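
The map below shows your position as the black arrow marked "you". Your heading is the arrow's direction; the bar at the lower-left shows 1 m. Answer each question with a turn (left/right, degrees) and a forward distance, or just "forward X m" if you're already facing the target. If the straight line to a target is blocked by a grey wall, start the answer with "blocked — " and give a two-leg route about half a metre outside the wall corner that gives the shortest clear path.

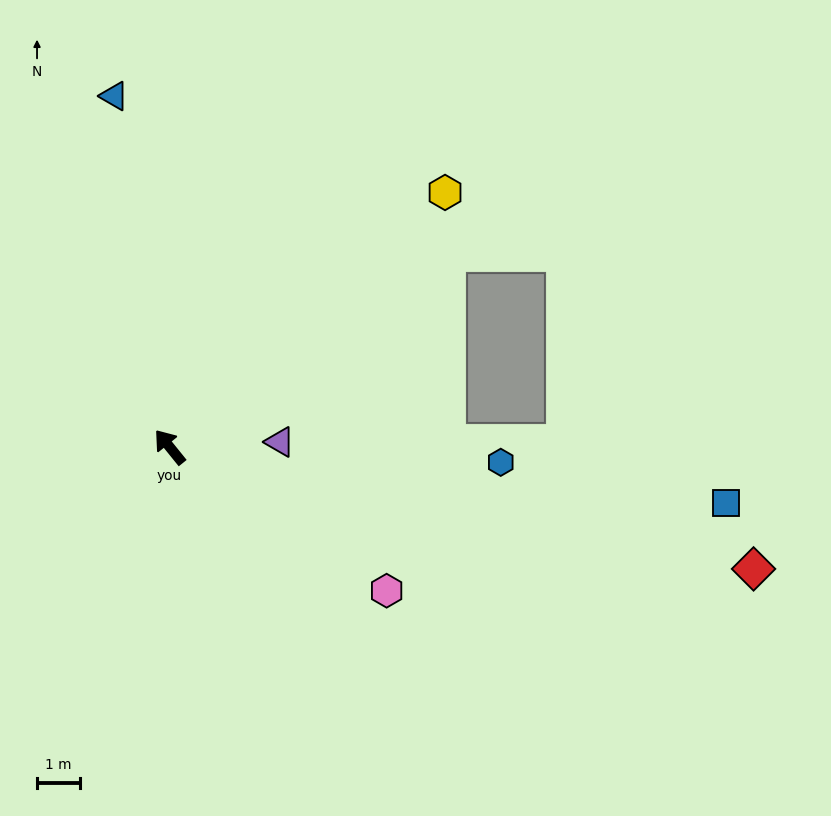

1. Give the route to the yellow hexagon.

turn right 86°, forward 8.7 m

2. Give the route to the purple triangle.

turn right 126°, forward 2.5 m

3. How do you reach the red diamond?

turn right 141°, forward 13.8 m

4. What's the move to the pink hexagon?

turn right 162°, forward 6.0 m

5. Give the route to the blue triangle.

turn right 30°, forward 8.2 m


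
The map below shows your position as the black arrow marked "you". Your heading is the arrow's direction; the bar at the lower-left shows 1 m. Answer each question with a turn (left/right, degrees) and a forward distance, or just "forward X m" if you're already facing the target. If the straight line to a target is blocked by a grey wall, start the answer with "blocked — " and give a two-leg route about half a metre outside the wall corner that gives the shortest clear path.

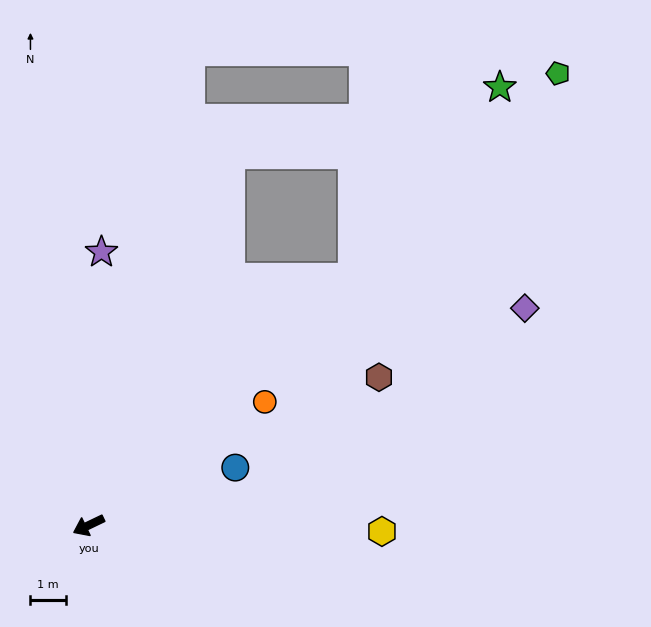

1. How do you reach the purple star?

turn right 118°, forward 7.7 m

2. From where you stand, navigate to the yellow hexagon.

turn left 153°, forward 8.2 m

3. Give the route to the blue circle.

turn left 176°, forward 4.4 m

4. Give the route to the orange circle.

turn right 171°, forward 6.0 m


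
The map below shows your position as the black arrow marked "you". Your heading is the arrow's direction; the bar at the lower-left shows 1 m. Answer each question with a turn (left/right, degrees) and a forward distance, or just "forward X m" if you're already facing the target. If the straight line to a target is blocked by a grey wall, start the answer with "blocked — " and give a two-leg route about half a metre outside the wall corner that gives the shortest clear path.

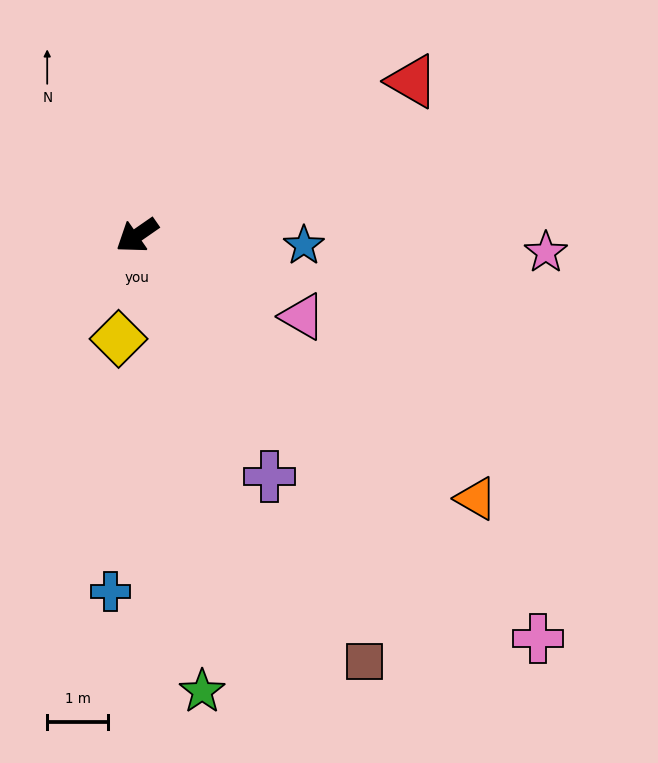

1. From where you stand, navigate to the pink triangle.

turn left 119°, forward 3.0 m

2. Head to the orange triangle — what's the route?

turn left 107°, forward 7.1 m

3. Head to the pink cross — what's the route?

turn left 100°, forward 9.4 m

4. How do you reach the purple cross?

turn left 84°, forward 4.5 m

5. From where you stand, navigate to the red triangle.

turn left 175°, forward 5.2 m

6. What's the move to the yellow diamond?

turn left 45°, forward 1.7 m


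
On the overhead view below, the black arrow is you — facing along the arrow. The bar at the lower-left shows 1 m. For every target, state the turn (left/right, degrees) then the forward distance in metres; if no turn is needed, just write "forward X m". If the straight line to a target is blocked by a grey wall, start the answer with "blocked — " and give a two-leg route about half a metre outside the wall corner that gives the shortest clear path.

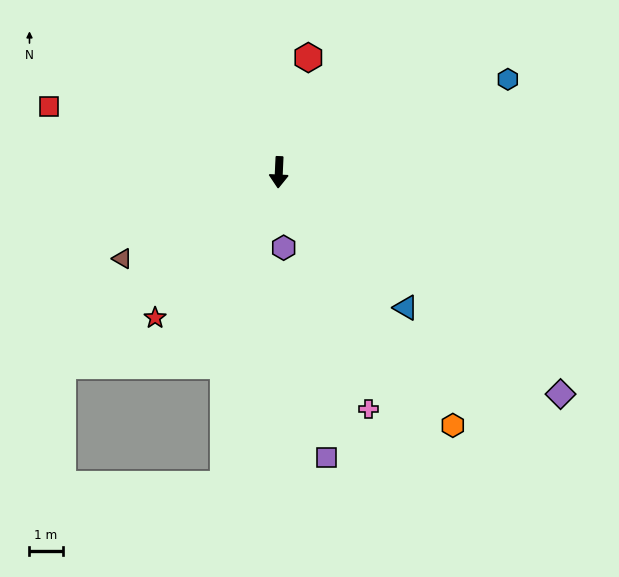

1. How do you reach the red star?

turn right 38°, forward 5.8 m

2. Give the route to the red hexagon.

turn left 168°, forward 3.6 m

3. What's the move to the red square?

turn right 103°, forward 7.2 m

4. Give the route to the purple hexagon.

turn left 6°, forward 2.3 m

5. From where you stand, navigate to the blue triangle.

turn left 46°, forward 5.6 m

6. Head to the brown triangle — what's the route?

turn right 58°, forward 5.4 m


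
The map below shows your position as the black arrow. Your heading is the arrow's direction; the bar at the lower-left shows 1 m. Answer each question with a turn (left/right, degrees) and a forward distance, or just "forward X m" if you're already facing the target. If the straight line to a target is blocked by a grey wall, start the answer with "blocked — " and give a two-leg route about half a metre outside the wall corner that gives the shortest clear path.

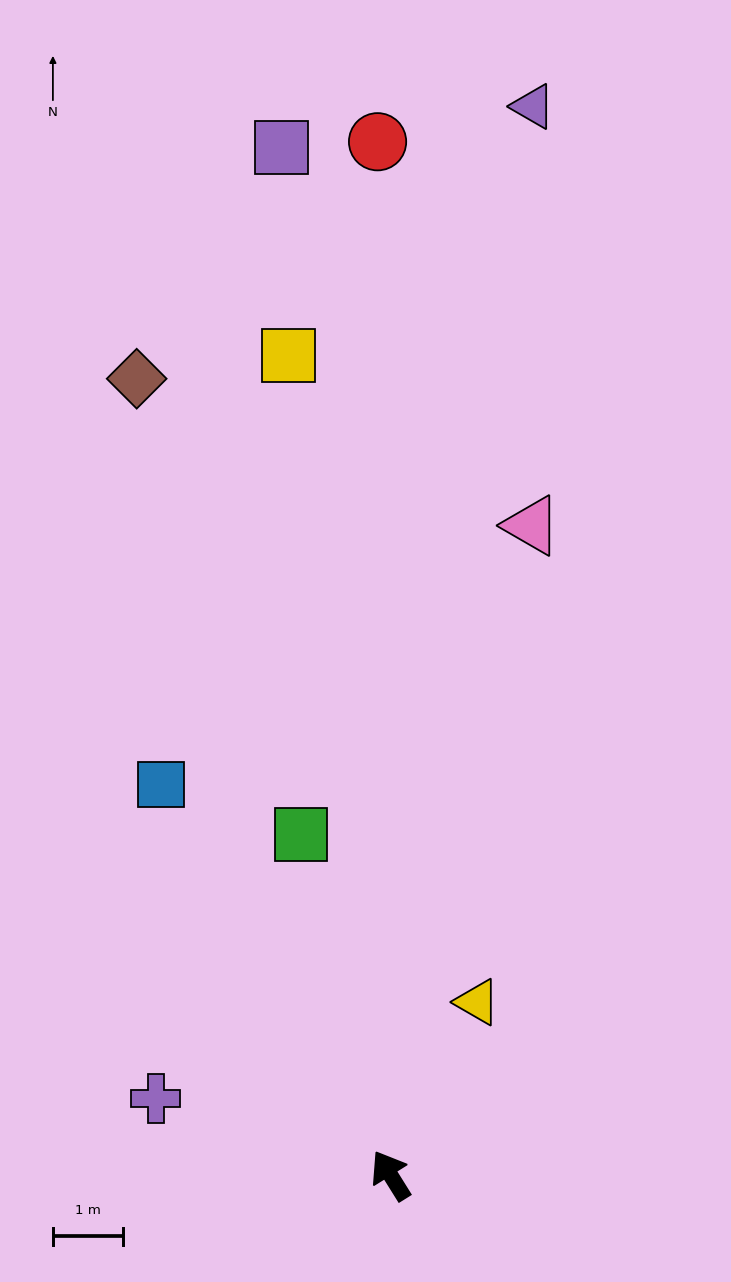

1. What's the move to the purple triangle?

turn right 40°, forward 15.3 m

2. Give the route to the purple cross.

turn left 40°, forward 3.5 m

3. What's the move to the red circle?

turn right 31°, forward 14.7 m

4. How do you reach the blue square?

forward 6.4 m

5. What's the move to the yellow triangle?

turn right 59°, forward 2.8 m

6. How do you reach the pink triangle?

turn right 44°, forward 9.5 m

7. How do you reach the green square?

turn right 17°, forward 5.0 m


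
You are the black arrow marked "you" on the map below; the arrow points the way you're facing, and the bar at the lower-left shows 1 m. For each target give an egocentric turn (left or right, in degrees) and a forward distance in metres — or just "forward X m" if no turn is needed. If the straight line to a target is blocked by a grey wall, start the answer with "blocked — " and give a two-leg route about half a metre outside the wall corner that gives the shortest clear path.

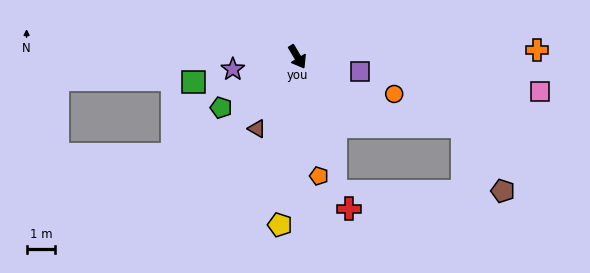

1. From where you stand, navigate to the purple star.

turn right 110°, forward 2.3 m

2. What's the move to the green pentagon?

turn right 87°, forward 3.2 m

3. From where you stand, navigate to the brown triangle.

turn right 60°, forward 2.9 m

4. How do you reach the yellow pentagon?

turn right 37°, forward 5.9 m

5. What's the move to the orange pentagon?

turn right 21°, forward 4.2 m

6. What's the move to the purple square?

turn left 46°, forward 2.2 m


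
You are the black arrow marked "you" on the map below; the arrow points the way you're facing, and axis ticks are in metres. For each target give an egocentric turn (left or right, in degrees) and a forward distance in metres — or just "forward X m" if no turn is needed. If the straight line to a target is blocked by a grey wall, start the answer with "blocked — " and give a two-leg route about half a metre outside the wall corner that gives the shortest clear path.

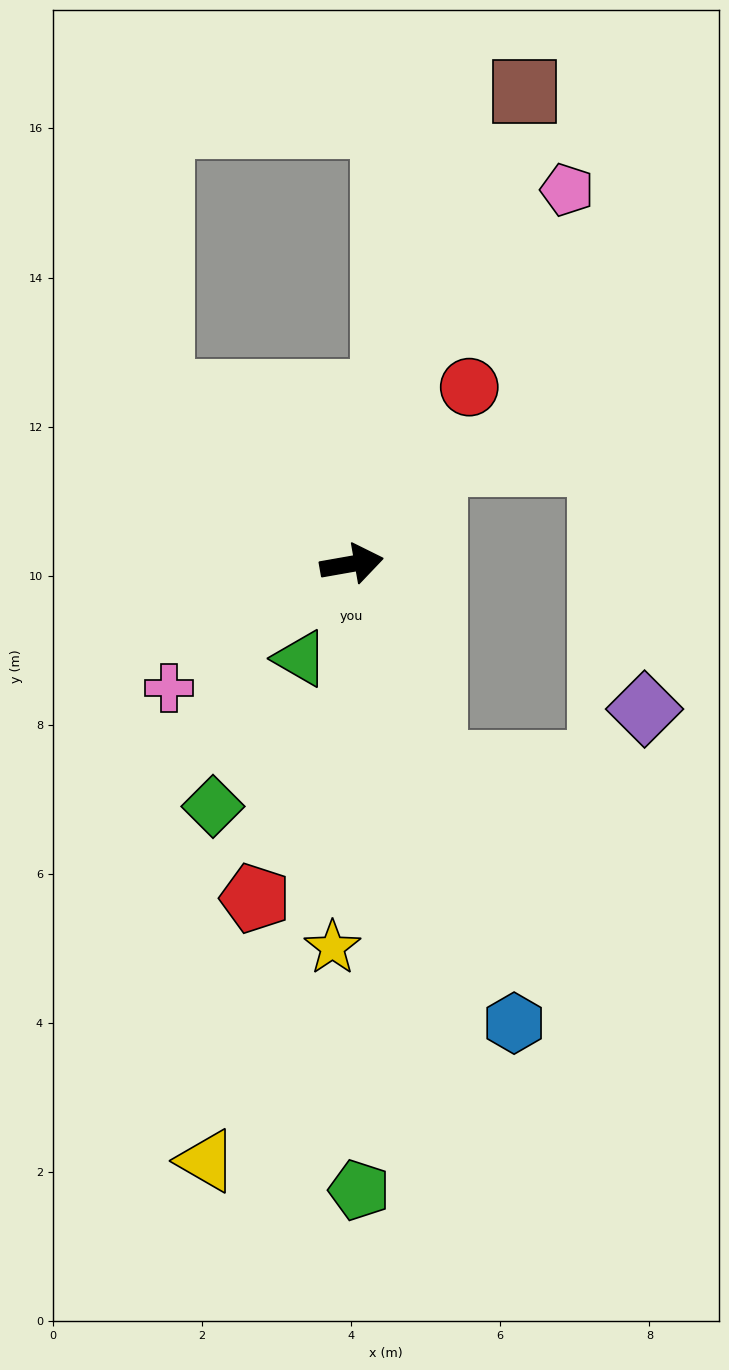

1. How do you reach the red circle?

turn left 46°, forward 2.8 m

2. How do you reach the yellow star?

turn right 103°, forward 5.2 m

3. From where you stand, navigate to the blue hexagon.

turn right 81°, forward 6.5 m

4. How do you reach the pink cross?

turn right 156°, forward 3.0 m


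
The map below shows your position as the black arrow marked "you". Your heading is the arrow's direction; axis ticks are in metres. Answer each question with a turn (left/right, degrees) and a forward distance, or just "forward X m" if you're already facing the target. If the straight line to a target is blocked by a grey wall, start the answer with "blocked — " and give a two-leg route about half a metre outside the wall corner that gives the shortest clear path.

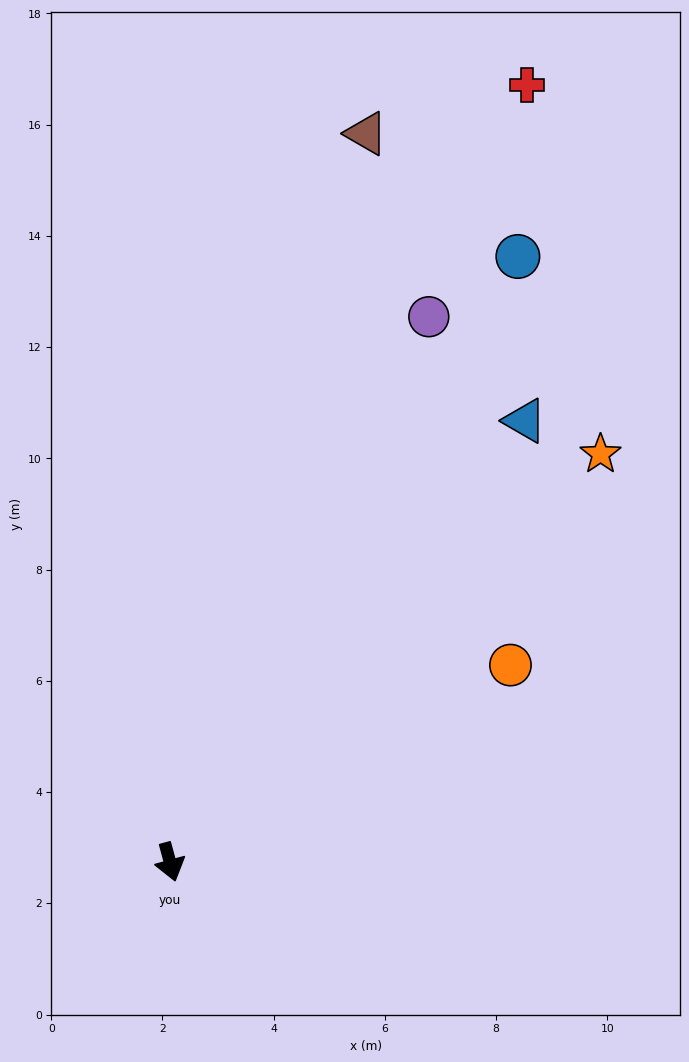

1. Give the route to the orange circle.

turn left 105°, forward 7.1 m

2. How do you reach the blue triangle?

turn left 126°, forward 10.2 m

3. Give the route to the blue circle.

turn left 135°, forward 12.6 m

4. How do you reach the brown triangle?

turn left 150°, forward 13.6 m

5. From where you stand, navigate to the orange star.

turn left 118°, forward 10.7 m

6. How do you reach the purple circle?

turn left 139°, forward 10.9 m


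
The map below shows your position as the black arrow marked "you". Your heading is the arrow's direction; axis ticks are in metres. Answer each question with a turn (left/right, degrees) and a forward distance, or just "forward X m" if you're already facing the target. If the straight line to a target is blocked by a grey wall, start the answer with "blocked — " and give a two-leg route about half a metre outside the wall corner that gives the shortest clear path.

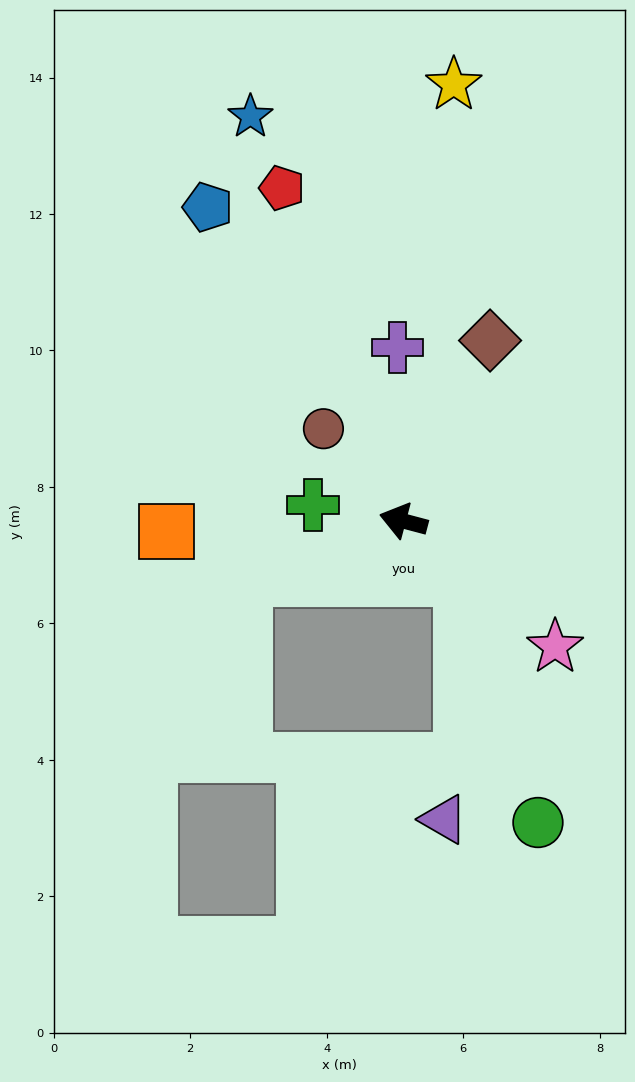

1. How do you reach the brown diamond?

turn right 101°, forward 2.9 m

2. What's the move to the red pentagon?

turn right 55°, forward 5.2 m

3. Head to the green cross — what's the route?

turn left 5°, forward 1.4 m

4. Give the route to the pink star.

turn left 155°, forward 2.9 m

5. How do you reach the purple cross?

turn right 73°, forward 2.5 m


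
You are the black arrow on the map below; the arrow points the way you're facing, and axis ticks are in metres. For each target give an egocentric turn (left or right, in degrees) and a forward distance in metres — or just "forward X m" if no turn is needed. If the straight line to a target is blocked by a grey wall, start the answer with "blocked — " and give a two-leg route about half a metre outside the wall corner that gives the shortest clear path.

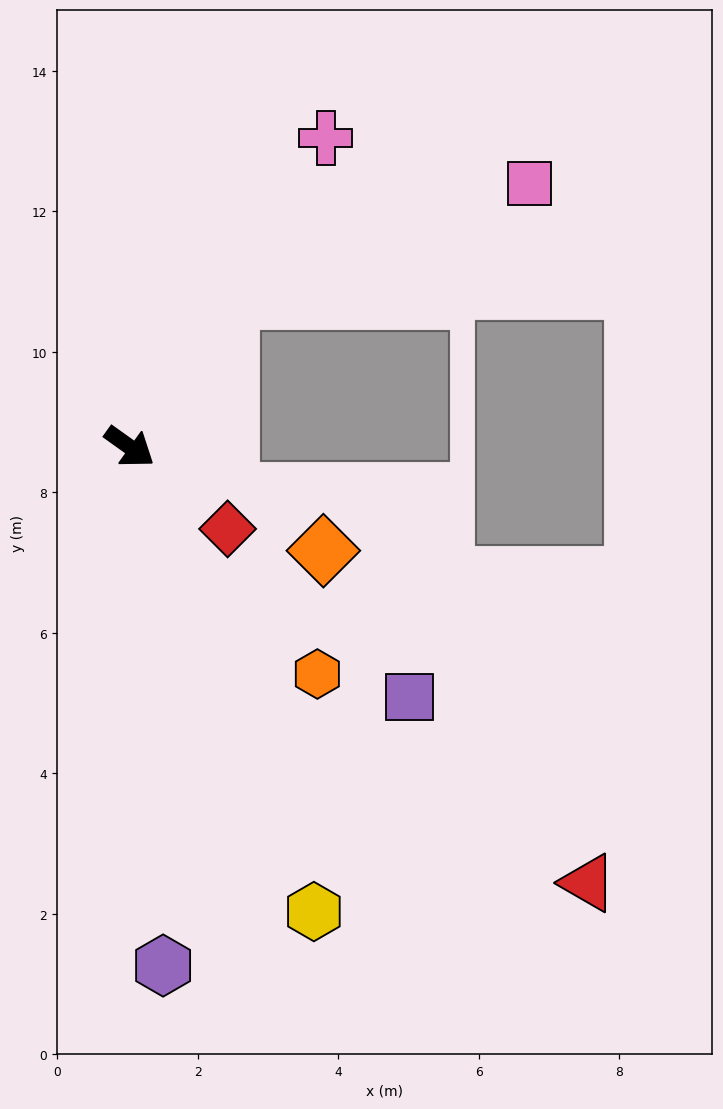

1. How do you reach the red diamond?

turn right 4°, forward 1.8 m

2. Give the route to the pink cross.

turn left 93°, forward 5.2 m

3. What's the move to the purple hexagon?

turn right 51°, forward 7.4 m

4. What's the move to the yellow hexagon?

turn right 33°, forward 7.1 m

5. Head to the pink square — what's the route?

blocked — turn left 92°, forward 2.5 m, then turn right 35°, forward 4.6 m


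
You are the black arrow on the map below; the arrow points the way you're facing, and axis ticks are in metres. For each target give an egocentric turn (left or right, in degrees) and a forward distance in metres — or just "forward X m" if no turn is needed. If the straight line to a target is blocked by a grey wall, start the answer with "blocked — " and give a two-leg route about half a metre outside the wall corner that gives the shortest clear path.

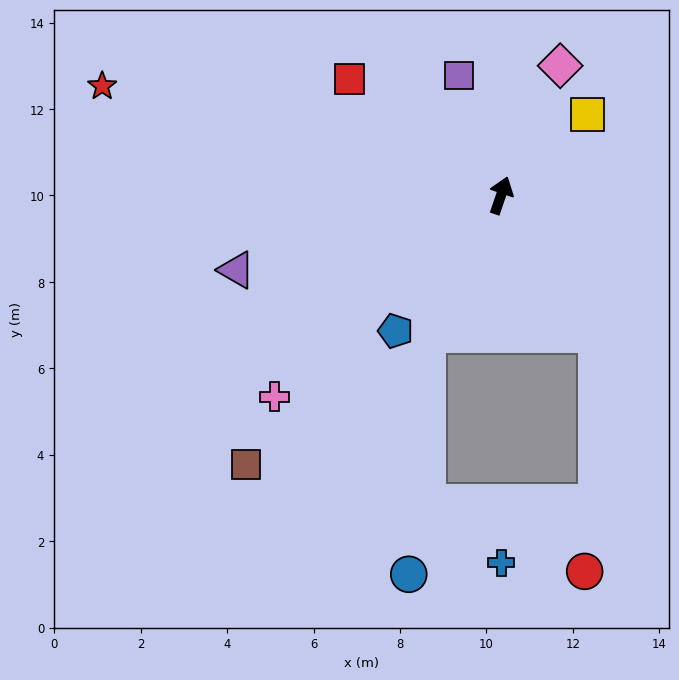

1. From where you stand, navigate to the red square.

turn left 71°, forward 4.4 m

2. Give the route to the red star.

turn left 94°, forward 9.6 m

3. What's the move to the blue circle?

blocked — turn left 171°, forward 3.6 m, then turn left 23°, forward 5.6 m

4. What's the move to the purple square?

turn left 38°, forward 2.9 m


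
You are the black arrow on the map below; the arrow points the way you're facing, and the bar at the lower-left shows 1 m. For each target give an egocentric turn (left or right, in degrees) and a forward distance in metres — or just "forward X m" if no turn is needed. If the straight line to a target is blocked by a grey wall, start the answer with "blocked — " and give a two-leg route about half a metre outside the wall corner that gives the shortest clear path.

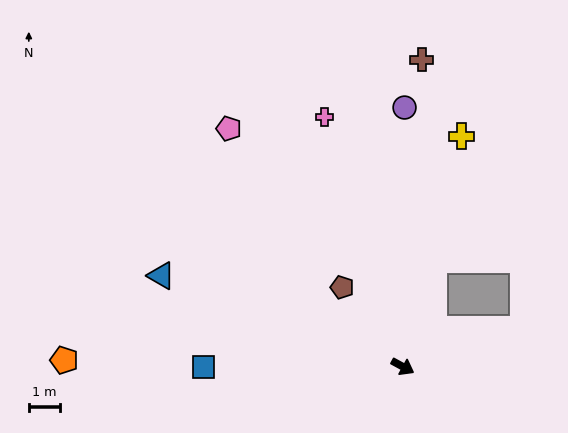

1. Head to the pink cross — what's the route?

turn left 136°, forward 8.4 m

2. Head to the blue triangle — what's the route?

turn right 172°, forward 8.3 m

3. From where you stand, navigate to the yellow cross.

turn left 104°, forward 7.7 m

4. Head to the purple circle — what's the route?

turn left 118°, forward 8.4 m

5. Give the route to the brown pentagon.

turn left 156°, forward 3.2 m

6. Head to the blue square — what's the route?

turn right 151°, forward 6.4 m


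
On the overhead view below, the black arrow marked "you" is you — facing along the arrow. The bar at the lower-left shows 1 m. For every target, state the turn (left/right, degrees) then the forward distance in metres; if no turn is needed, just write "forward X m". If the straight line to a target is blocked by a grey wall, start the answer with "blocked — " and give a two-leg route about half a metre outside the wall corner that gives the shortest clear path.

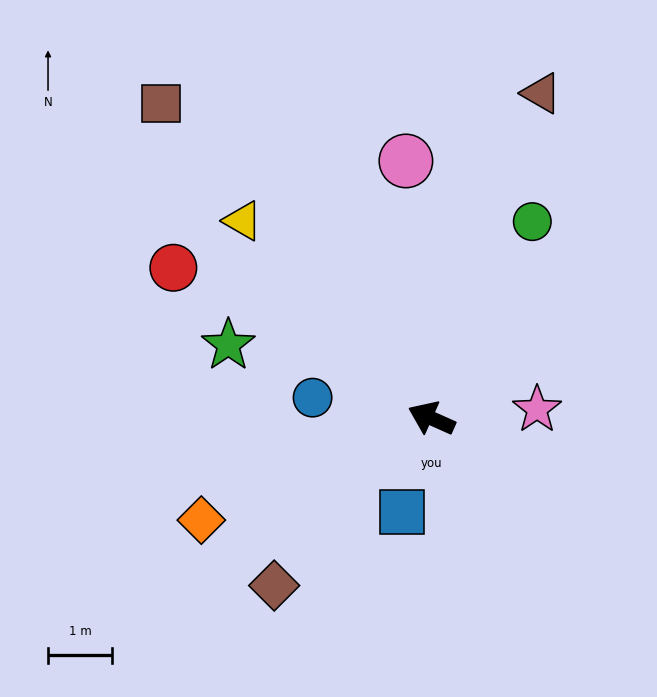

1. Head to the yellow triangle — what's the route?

turn right 22°, forward 4.2 m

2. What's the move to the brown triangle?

turn right 85°, forward 5.3 m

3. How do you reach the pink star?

turn right 151°, forward 1.6 m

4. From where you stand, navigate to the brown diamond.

turn left 71°, forward 3.6 m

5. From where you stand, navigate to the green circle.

turn right 93°, forward 3.4 m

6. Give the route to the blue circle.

turn left 14°, forward 1.9 m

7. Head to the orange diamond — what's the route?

turn left 48°, forward 3.9 m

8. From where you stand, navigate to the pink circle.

turn right 60°, forward 4.0 m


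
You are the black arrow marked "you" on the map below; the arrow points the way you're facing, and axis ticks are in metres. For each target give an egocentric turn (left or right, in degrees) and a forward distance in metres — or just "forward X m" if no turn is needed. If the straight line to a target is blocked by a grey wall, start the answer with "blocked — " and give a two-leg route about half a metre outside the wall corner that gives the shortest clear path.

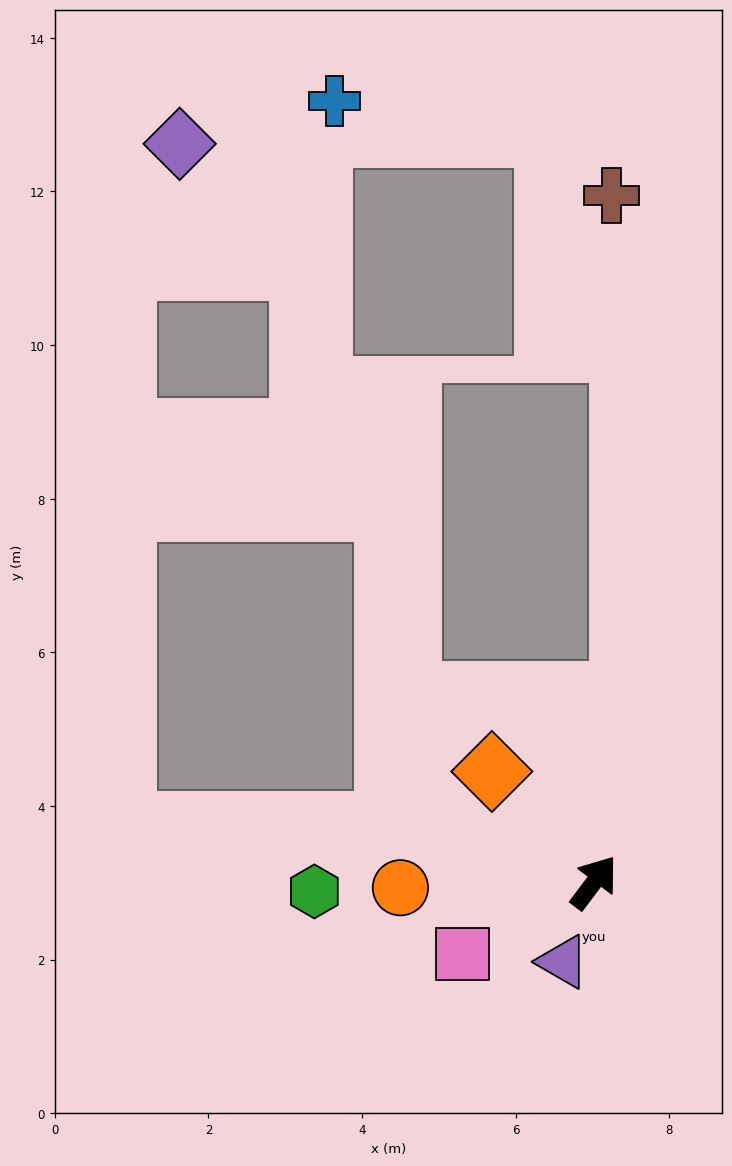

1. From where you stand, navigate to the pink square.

turn left 156°, forward 1.9 m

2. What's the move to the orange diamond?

turn left 80°, forward 2.0 m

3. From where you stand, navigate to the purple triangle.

turn right 164°, forward 1.1 m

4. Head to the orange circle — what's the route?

turn left 129°, forward 2.5 m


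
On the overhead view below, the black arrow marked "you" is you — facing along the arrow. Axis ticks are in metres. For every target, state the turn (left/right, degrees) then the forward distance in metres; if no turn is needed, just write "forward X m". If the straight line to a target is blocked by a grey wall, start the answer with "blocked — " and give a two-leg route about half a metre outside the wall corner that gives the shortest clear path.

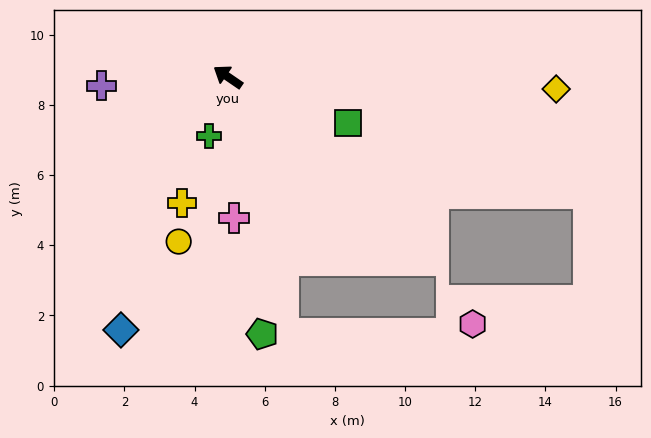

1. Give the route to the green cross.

turn left 107°, forward 1.8 m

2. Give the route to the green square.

turn right 167°, forward 3.7 m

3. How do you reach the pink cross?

turn left 127°, forward 4.0 m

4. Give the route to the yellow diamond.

turn right 148°, forward 9.4 m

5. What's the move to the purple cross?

turn left 38°, forward 3.6 m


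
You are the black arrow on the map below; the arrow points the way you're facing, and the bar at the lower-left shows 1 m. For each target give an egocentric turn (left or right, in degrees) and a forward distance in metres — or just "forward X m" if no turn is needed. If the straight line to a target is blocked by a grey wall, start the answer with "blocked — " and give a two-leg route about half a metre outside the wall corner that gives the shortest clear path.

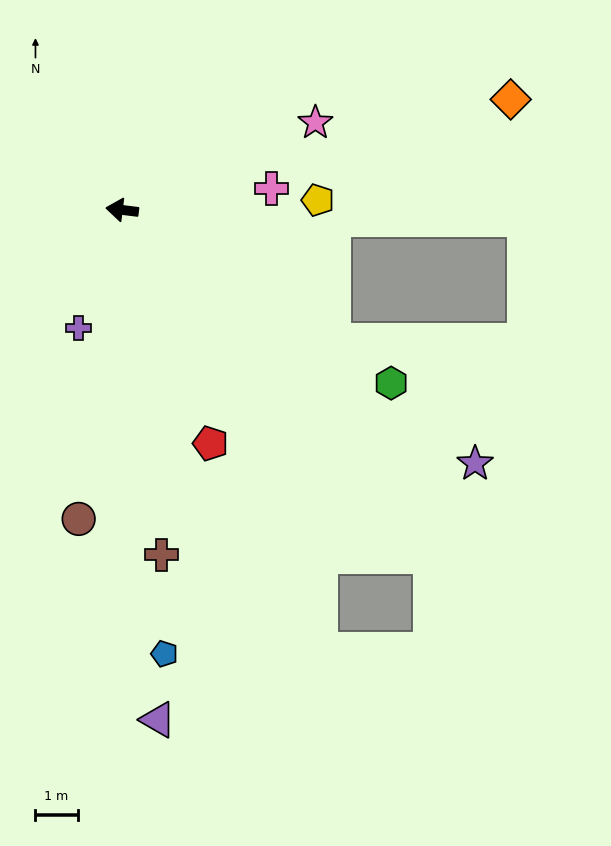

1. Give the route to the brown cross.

turn left 104°, forward 8.2 m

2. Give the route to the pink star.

turn right 149°, forward 5.0 m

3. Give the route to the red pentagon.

turn left 118°, forward 5.9 m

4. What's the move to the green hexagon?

turn left 154°, forward 7.6 m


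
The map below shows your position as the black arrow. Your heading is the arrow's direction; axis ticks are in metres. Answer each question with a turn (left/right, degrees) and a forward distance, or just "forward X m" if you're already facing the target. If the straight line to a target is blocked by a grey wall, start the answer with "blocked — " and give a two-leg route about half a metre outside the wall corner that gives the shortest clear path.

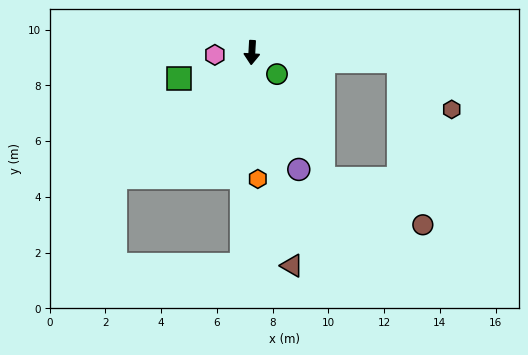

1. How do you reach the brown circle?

blocked — turn left 90°, forward 5.3 m, then turn right 79°, forward 5.9 m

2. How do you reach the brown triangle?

turn left 14°, forward 7.8 m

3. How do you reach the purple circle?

turn left 25°, forward 4.5 m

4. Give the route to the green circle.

turn left 53°, forward 1.2 m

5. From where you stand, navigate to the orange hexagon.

turn left 6°, forward 4.5 m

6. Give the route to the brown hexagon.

blocked — turn left 90°, forward 5.3 m, then turn right 39°, forward 2.6 m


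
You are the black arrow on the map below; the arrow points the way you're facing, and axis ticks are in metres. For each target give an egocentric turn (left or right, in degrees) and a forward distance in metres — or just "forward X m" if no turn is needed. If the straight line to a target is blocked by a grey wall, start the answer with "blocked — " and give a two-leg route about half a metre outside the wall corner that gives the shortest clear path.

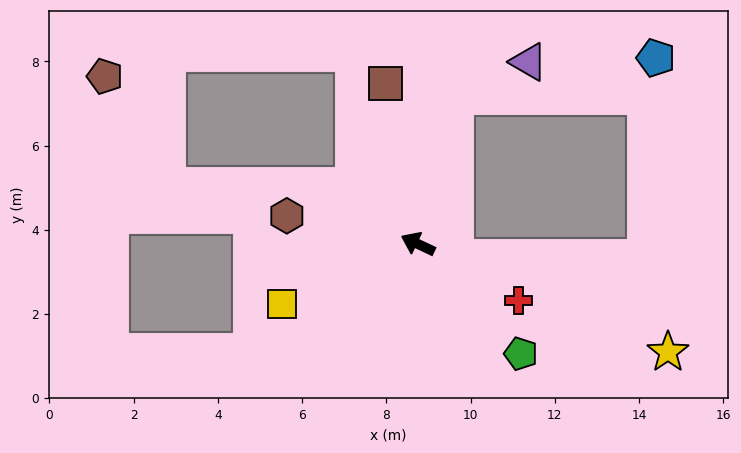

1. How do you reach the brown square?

turn right 53°, forward 3.9 m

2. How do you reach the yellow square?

turn left 49°, forward 3.5 m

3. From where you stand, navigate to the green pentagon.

turn left 158°, forward 3.6 m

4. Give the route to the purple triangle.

blocked — turn right 79°, forward 3.6 m, then turn right 50°, forward 1.9 m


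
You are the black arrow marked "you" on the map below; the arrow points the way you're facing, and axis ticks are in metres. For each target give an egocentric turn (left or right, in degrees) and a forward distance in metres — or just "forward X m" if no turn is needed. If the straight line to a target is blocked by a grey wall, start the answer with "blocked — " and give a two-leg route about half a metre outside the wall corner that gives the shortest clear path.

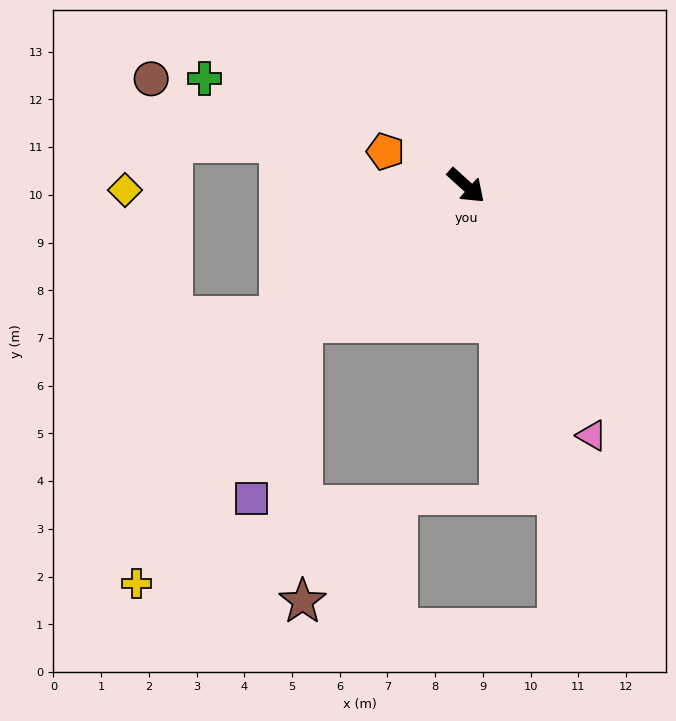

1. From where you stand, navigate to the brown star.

blocked — turn right 98°, forward 4.5 m, then turn left 50°, forward 5.8 m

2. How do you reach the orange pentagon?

turn right 161°, forward 1.8 m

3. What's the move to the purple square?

blocked — turn right 98°, forward 4.5 m, then turn left 34°, forward 3.8 m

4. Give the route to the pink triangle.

turn right 21°, forward 5.9 m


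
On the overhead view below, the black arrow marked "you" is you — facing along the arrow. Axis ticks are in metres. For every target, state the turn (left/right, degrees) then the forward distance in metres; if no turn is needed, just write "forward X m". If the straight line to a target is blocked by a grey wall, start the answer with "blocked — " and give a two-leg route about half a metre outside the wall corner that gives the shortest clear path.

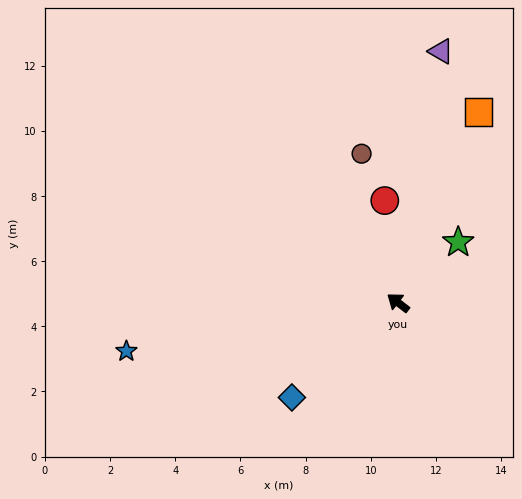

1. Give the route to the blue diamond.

turn left 79°, forward 4.4 m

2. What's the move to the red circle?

turn right 45°, forward 3.2 m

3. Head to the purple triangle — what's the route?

turn right 62°, forward 7.8 m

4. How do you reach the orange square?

turn right 75°, forward 6.3 m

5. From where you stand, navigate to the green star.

turn right 97°, forward 2.6 m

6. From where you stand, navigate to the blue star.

turn left 48°, forward 8.5 m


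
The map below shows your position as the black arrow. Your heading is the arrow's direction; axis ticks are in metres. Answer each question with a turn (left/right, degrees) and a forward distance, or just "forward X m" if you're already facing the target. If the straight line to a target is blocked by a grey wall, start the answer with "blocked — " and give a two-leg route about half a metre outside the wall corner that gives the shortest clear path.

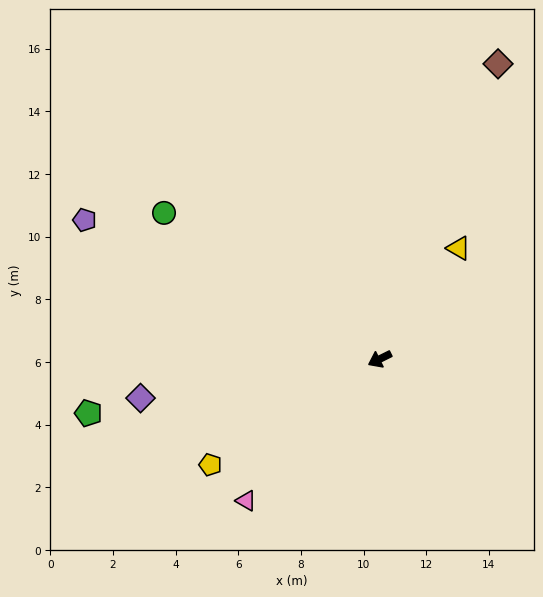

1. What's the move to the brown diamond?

turn right 138°, forward 10.1 m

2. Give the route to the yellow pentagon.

turn left 6°, forward 6.4 m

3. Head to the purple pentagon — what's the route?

turn right 52°, forward 10.4 m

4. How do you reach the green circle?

turn right 61°, forward 8.3 m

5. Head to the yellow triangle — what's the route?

turn right 152°, forward 4.3 m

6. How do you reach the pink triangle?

turn left 20°, forward 6.2 m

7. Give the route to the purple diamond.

turn right 17°, forward 7.7 m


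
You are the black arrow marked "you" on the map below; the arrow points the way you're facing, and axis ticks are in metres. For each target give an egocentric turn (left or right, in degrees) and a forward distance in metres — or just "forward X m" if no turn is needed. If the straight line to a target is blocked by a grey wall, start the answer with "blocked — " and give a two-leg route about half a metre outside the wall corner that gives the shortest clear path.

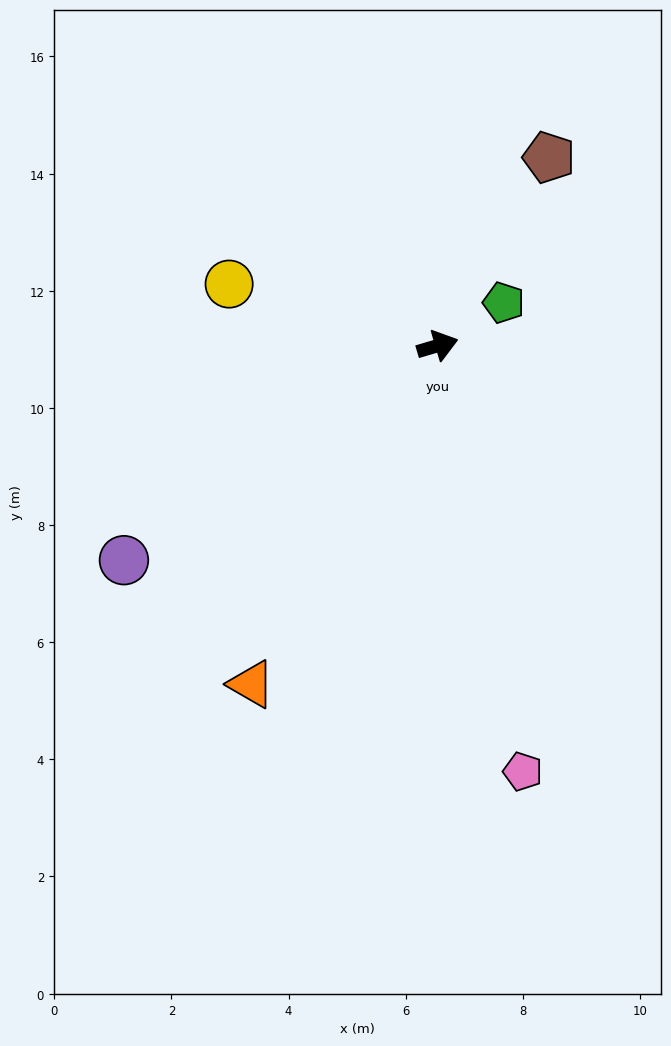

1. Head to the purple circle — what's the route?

turn right 162°, forward 6.5 m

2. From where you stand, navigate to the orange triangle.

turn right 135°, forward 6.6 m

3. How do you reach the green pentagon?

turn left 17°, forward 1.3 m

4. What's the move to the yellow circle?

turn left 147°, forward 3.7 m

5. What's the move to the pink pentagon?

turn right 95°, forward 7.4 m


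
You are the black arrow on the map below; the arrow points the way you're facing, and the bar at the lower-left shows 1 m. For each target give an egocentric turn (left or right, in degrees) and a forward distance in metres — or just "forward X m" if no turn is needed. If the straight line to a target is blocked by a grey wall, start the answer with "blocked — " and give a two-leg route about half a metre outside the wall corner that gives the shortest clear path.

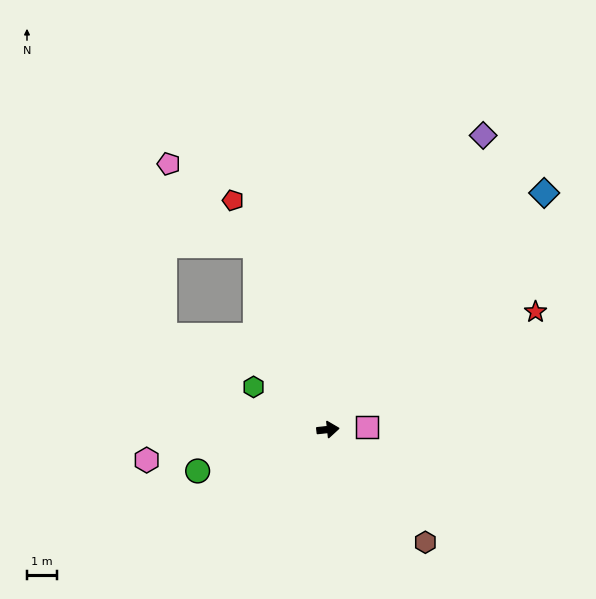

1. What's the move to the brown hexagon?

turn right 55°, forward 5.0 m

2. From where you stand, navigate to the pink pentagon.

blocked — turn left 106°, forward 6.6 m, then turn left 25°, forward 4.0 m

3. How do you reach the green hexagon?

turn left 144°, forward 2.9 m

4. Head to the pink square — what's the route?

turn right 2°, forward 1.3 m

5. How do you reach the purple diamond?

turn left 56°, forward 11.1 m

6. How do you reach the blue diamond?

turn left 42°, forward 10.7 m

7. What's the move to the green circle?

turn right 168°, forward 4.6 m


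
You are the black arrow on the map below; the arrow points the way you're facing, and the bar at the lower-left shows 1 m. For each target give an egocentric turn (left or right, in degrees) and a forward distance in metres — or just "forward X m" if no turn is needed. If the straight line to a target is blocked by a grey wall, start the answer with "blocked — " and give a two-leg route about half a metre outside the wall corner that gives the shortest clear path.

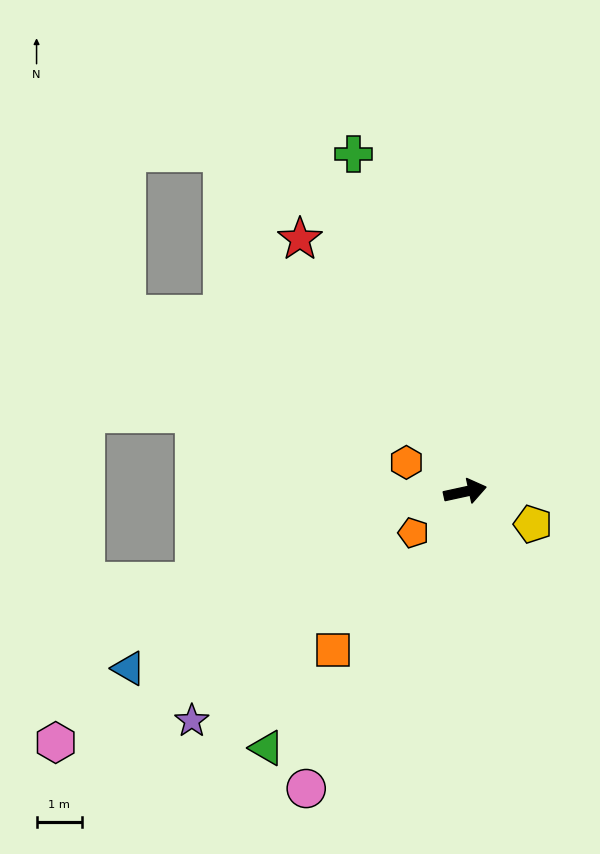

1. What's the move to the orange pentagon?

turn right 154°, forward 1.4 m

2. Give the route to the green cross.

turn left 96°, forward 7.8 m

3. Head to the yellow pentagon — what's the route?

turn right 38°, forward 1.6 m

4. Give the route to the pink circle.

turn right 130°, forward 7.4 m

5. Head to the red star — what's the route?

turn left 111°, forward 6.6 m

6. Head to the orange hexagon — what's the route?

turn left 141°, forward 1.4 m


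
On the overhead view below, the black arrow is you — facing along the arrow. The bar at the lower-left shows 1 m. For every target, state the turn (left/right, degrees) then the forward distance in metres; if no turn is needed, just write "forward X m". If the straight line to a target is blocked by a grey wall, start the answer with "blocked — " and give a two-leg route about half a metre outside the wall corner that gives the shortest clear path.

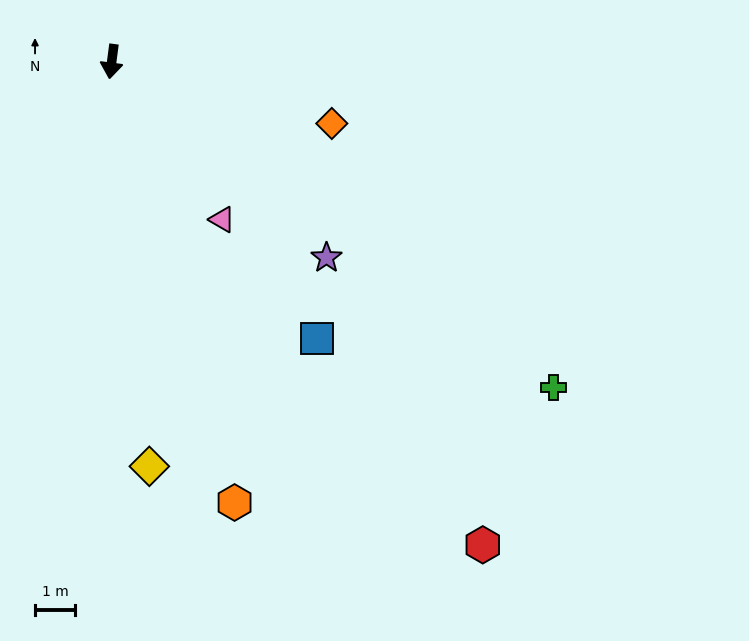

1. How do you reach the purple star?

turn left 55°, forward 7.3 m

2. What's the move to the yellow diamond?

turn left 13°, forward 10.2 m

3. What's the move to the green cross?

turn left 61°, forward 13.8 m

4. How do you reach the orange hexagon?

turn left 23°, forward 11.5 m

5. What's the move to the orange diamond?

turn left 82°, forward 5.7 m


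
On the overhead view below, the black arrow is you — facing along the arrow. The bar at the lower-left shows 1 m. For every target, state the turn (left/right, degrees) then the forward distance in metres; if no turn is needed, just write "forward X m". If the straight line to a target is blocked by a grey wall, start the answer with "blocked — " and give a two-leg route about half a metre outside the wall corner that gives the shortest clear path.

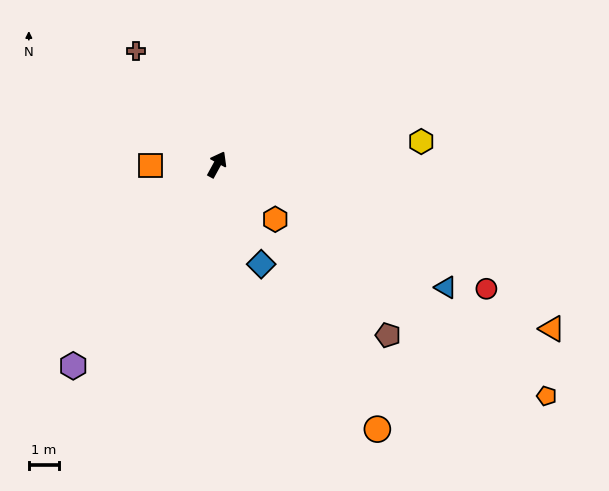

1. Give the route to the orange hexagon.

turn right 105°, forward 2.6 m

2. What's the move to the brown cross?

turn left 64°, forward 4.6 m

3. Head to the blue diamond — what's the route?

turn right 127°, forward 3.6 m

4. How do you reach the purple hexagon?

turn left 173°, forward 8.1 m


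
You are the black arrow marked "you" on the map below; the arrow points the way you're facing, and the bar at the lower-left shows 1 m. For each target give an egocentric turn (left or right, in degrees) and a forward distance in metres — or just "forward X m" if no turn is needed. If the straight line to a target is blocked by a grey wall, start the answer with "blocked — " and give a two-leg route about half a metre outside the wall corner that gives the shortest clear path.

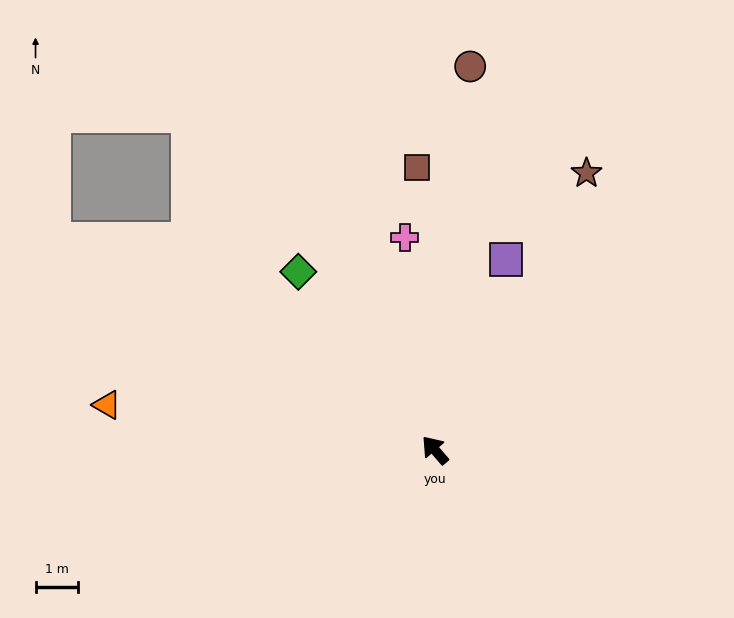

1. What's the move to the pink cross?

turn right 33°, forward 5.0 m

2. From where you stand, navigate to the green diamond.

turn right 3°, forward 5.2 m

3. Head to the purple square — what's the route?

turn right 61°, forward 4.8 m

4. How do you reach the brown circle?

turn right 46°, forward 9.0 m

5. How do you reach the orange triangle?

turn left 41°, forward 7.7 m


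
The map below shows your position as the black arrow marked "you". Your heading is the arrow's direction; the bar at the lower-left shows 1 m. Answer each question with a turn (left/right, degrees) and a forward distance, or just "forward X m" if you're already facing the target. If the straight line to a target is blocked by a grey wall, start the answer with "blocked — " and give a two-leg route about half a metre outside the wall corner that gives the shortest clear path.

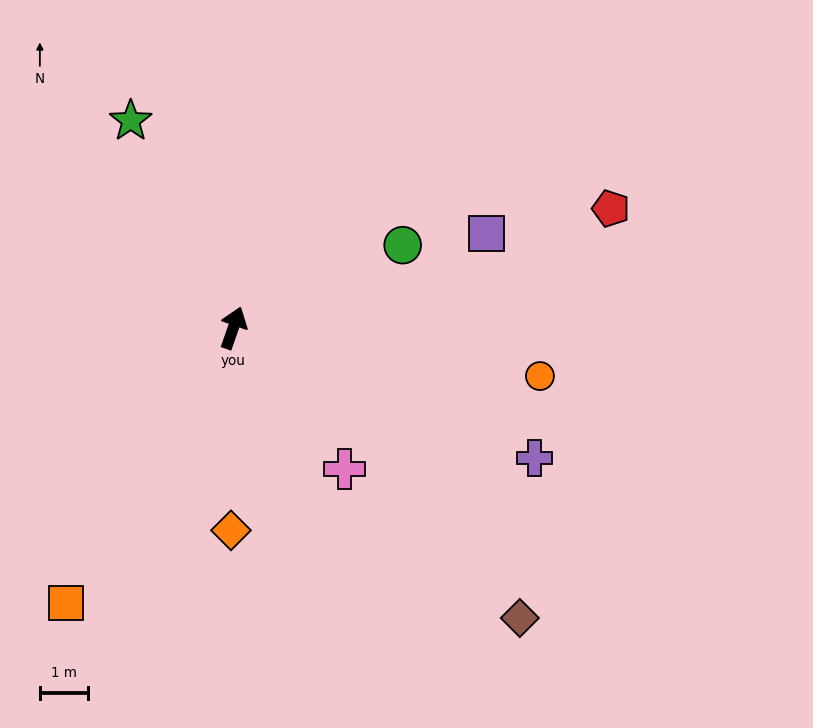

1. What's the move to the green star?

turn left 46°, forward 4.8 m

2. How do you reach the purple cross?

turn right 94°, forward 6.8 m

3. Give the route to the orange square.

turn left 168°, forward 6.7 m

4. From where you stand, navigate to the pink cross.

turn right 122°, forward 3.7 m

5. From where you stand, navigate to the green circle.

turn right 45°, forward 3.9 m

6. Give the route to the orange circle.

turn right 80°, forward 6.4 m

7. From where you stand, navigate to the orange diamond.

turn right 161°, forward 4.2 m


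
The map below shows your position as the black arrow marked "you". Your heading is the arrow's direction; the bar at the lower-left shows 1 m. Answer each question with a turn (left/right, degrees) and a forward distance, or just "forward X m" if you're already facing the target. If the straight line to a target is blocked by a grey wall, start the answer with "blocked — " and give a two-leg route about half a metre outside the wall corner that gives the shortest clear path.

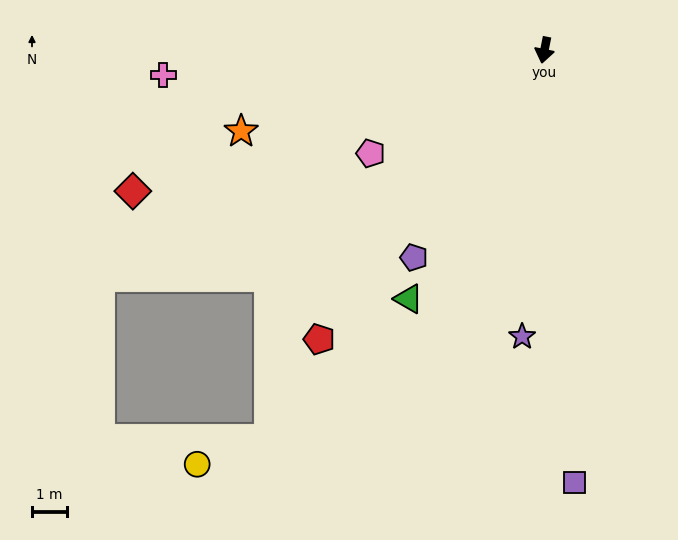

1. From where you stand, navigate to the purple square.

turn left 15°, forward 12.3 m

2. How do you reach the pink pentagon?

turn right 48°, forward 5.7 m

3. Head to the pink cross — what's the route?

turn right 75°, forward 10.8 m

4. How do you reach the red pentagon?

turn right 27°, forward 10.4 m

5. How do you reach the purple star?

turn left 7°, forward 8.2 m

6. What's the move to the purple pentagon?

turn right 21°, forward 7.0 m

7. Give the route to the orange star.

turn right 64°, forward 8.9 m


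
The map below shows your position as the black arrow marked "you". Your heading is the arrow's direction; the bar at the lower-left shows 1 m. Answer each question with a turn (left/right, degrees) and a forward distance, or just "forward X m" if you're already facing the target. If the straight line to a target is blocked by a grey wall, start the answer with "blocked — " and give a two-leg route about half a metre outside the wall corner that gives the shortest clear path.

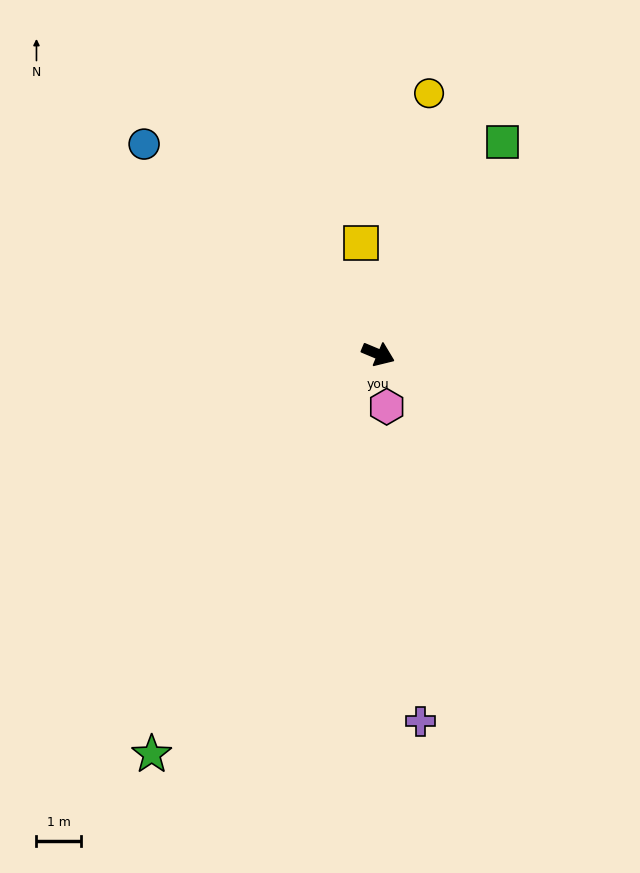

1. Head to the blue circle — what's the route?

turn left 161°, forward 7.1 m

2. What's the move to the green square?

turn left 82°, forward 5.5 m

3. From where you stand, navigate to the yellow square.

turn left 122°, forward 2.5 m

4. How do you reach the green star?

turn right 97°, forward 10.4 m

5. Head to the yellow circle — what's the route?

turn left 102°, forward 6.0 m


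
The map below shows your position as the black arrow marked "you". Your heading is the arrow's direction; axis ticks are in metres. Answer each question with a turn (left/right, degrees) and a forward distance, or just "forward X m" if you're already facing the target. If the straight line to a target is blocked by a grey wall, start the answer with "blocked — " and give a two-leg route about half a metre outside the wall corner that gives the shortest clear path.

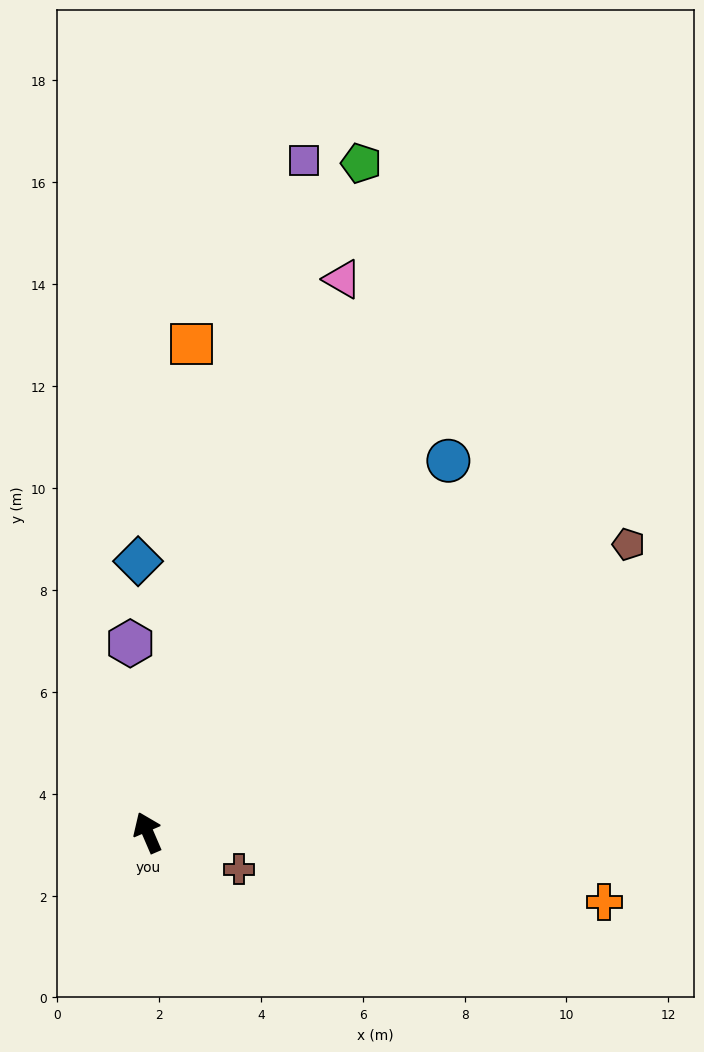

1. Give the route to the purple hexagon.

turn right 18°, forward 3.7 m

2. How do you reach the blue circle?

turn right 62°, forward 9.4 m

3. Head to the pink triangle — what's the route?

turn right 43°, forward 11.5 m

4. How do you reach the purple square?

turn right 36°, forward 13.5 m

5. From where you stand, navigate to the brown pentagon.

turn right 82°, forward 11.0 m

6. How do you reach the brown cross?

turn right 135°, forward 1.9 m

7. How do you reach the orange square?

turn right 28°, forward 9.6 m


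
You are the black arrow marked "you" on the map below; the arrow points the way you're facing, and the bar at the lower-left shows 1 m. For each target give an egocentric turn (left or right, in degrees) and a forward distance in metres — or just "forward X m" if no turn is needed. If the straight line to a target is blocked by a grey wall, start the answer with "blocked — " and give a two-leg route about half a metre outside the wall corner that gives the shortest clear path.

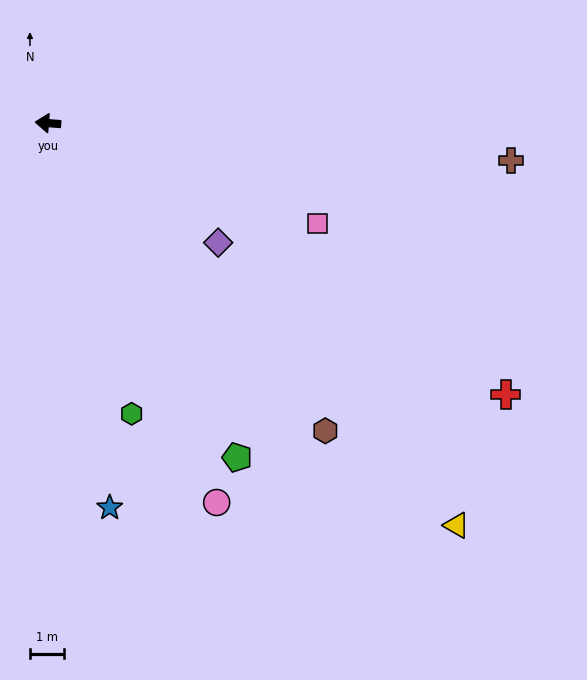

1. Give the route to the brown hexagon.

turn left 136°, forward 12.0 m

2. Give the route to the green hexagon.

turn left 110°, forward 8.8 m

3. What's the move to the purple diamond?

turn left 149°, forward 6.0 m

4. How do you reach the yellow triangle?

turn left 140°, forward 16.6 m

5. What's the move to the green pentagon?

turn left 124°, forward 11.1 m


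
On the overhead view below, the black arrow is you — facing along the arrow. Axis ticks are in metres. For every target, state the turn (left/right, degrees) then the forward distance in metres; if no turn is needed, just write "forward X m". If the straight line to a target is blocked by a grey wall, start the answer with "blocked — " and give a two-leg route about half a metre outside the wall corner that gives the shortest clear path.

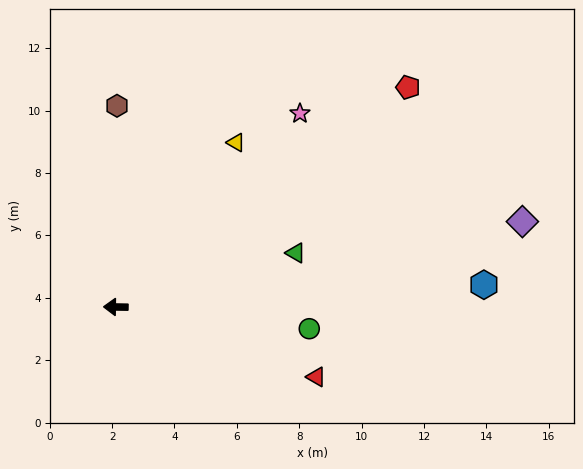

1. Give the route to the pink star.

turn right 133°, forward 8.6 m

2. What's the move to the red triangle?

turn left 162°, forward 6.8 m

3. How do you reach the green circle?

turn left 174°, forward 6.2 m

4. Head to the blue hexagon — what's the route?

turn right 176°, forward 11.8 m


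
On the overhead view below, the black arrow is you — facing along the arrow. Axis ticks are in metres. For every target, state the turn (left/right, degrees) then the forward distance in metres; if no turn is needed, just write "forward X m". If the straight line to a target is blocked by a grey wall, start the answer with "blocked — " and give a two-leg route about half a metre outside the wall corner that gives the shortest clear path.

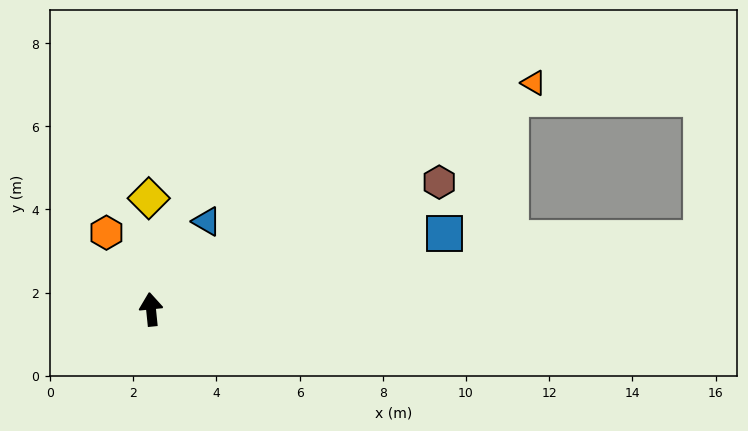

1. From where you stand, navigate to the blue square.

turn right 81°, forward 7.3 m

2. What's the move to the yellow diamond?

turn right 5°, forward 2.7 m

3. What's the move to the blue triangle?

turn right 38°, forward 2.5 m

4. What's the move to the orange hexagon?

turn left 24°, forward 2.1 m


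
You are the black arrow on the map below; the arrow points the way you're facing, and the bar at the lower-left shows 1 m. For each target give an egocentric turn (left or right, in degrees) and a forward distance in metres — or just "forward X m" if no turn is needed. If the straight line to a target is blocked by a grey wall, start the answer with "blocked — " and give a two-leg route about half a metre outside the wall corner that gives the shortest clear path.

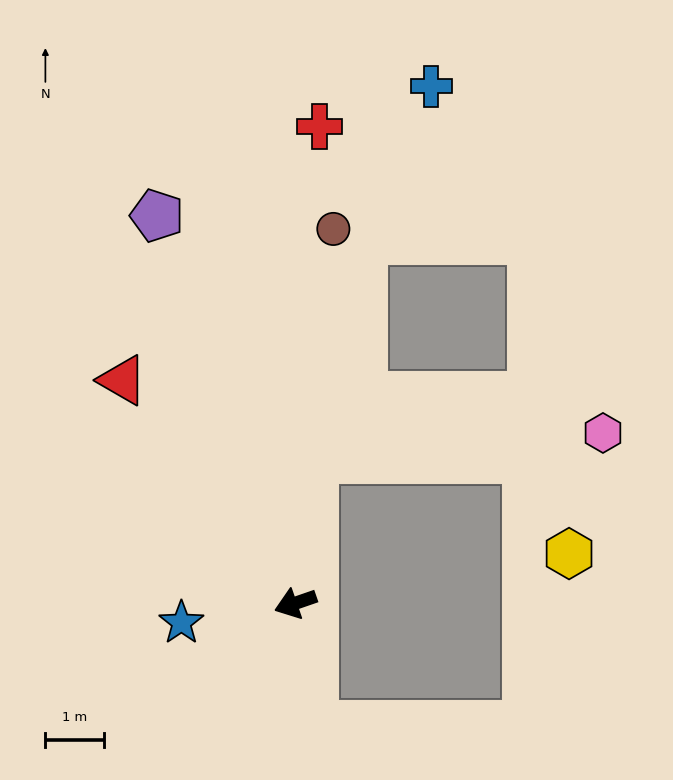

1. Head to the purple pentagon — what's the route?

turn right 89°, forward 7.0 m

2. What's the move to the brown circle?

turn right 115°, forward 6.4 m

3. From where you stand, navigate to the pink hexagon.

blocked — turn right 116°, forward 2.5 m, then turn right 78°, forward 5.0 m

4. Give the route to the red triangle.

turn right 71°, forward 4.8 m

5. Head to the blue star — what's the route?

turn right 9°, forward 2.0 m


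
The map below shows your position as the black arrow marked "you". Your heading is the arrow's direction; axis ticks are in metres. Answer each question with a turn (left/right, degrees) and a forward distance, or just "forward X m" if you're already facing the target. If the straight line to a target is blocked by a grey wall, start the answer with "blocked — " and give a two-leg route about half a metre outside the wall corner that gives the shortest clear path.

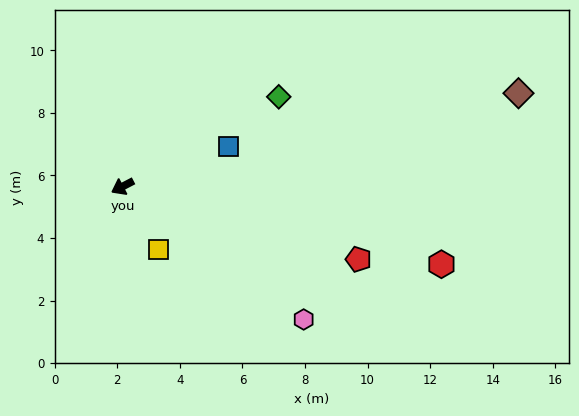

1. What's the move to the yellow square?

turn left 92°, forward 2.3 m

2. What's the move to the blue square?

turn left 173°, forward 3.6 m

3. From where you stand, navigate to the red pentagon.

turn left 135°, forward 7.9 m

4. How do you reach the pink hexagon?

turn left 116°, forward 7.2 m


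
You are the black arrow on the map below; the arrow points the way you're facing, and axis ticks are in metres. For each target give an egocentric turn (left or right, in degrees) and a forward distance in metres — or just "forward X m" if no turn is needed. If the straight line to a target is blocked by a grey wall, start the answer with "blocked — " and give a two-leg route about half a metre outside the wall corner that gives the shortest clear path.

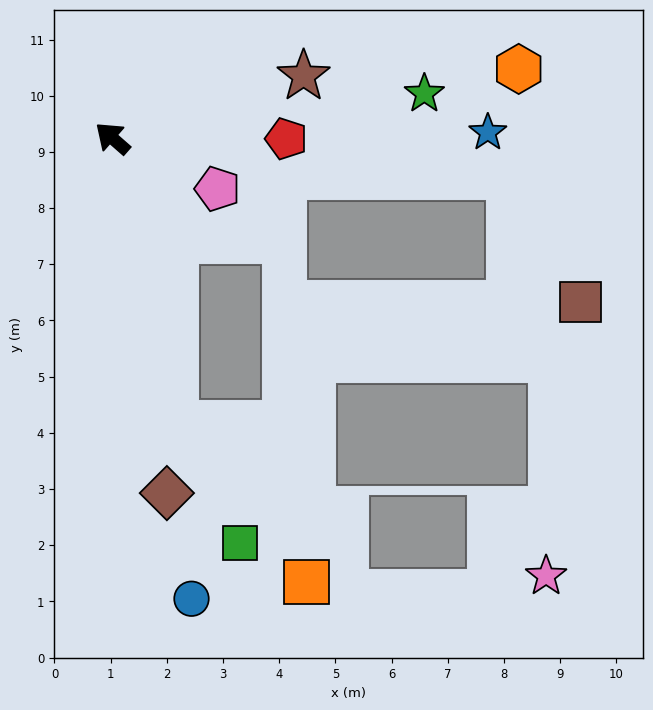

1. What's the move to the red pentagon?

turn right 139°, forward 3.1 m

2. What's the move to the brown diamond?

turn left 140°, forward 6.4 m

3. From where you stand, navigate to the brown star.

turn right 121°, forward 3.6 m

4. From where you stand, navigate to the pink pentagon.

turn right 165°, forward 2.1 m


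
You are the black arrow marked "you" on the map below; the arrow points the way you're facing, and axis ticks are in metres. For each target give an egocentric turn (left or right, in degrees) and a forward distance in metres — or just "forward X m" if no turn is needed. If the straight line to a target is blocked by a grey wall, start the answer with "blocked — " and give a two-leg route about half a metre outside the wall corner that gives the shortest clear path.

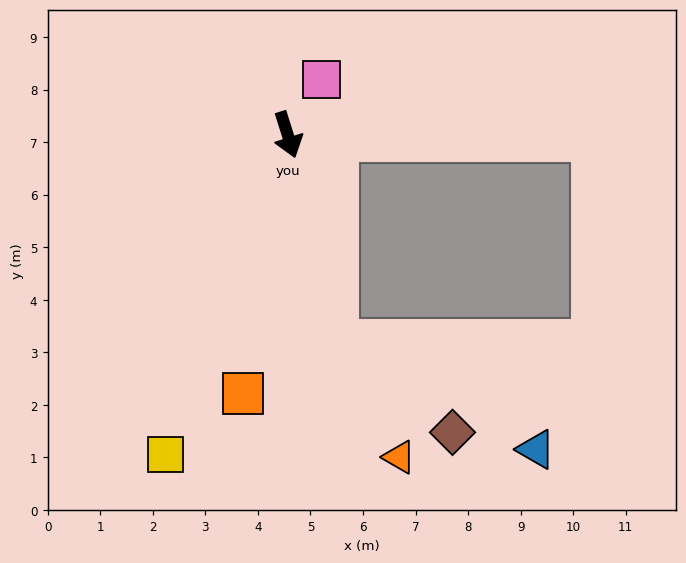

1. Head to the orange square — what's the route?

turn right 27°, forward 5.0 m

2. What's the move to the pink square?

turn left 131°, forward 1.2 m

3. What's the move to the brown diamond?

blocked — turn right 4°, forward 4.1 m, then turn left 39°, forward 2.8 m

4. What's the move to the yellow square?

turn right 38°, forward 6.5 m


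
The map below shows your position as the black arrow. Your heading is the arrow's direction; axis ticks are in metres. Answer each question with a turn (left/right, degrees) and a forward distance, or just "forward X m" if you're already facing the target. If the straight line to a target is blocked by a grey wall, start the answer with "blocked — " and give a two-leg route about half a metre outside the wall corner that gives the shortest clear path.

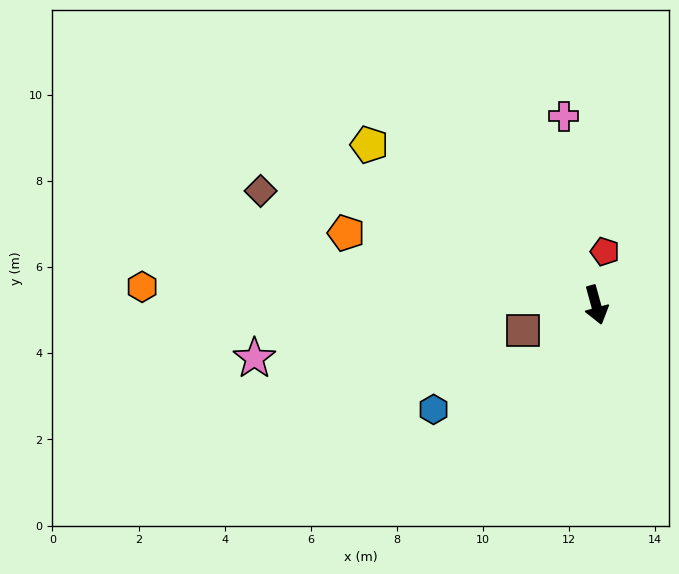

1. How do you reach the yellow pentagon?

turn right 141°, forward 6.4 m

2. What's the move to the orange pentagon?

turn right 121°, forward 6.0 m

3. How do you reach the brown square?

turn right 86°, forward 1.8 m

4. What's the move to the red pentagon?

turn left 155°, forward 1.3 m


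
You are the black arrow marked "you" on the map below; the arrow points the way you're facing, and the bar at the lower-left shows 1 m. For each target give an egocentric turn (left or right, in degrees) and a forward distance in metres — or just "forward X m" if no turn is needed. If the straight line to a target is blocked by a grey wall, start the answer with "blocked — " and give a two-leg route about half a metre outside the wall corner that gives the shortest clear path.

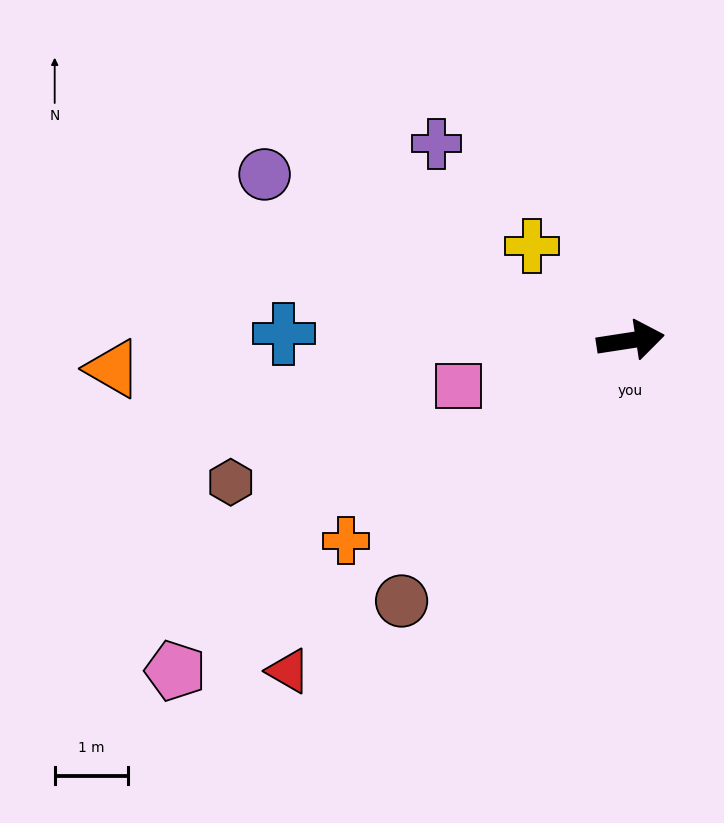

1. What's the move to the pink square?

turn right 174°, forward 2.4 m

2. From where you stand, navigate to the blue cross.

turn left 170°, forward 4.8 m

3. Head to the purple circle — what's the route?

turn left 147°, forward 5.5 m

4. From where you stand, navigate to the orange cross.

turn right 154°, forward 4.8 m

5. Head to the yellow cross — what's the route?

turn left 128°, forward 1.9 m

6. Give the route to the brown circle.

turn right 140°, forward 4.8 m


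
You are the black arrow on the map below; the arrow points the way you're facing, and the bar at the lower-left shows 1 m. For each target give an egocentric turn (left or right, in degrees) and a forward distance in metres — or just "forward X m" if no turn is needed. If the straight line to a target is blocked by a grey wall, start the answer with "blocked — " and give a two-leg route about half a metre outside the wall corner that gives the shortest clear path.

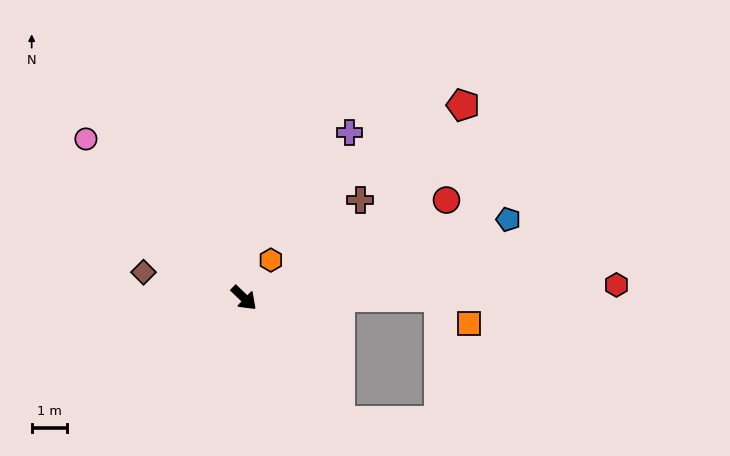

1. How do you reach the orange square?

blocked — turn left 44°, forward 5.5 m, then turn right 42°, forward 1.1 m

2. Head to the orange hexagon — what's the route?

turn left 98°, forward 1.3 m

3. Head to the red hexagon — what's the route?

turn left 46°, forward 10.5 m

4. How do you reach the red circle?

turn left 70°, forward 6.3 m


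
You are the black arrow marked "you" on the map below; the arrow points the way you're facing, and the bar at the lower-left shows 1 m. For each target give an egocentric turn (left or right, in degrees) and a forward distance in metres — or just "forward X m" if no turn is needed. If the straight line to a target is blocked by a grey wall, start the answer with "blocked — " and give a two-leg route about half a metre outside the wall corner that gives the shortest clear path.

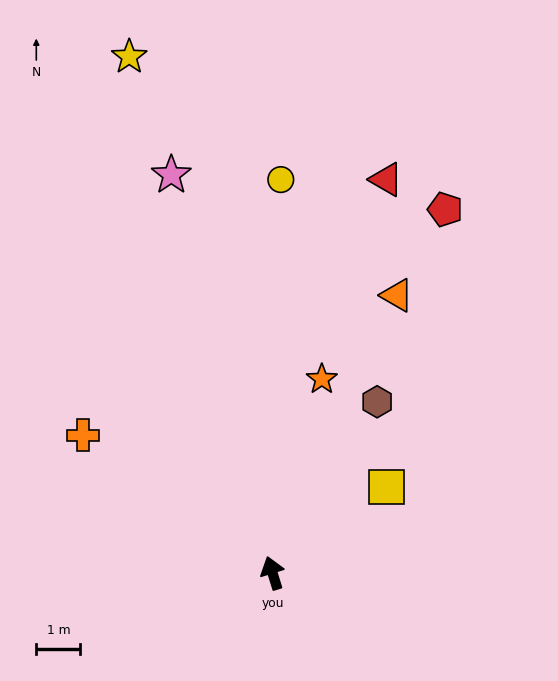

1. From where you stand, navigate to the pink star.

turn right 3°, forward 9.3 m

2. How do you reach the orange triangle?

turn right 41°, forward 6.9 m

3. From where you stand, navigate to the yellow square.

turn right 70°, forward 3.2 m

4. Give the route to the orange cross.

turn left 37°, forward 5.3 m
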